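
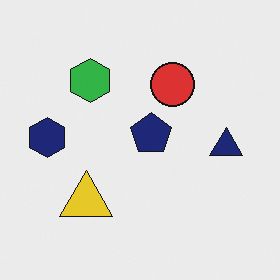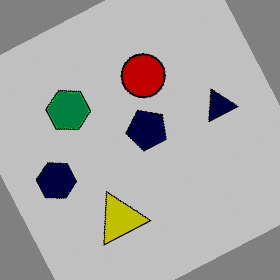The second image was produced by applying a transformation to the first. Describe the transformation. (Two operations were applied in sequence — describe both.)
The transformation is: rotated counter-clockwise by a moderate amount, then heavily posterized to just a handful of flat colors.

Every shape is tilted by the same angle and the image corners show triangular fill wedges — a whole-image rotation by a non-right angle. Each flat color has snapped to a coarser quantized level — most visibly, the near-white background has dropped to a flat grey.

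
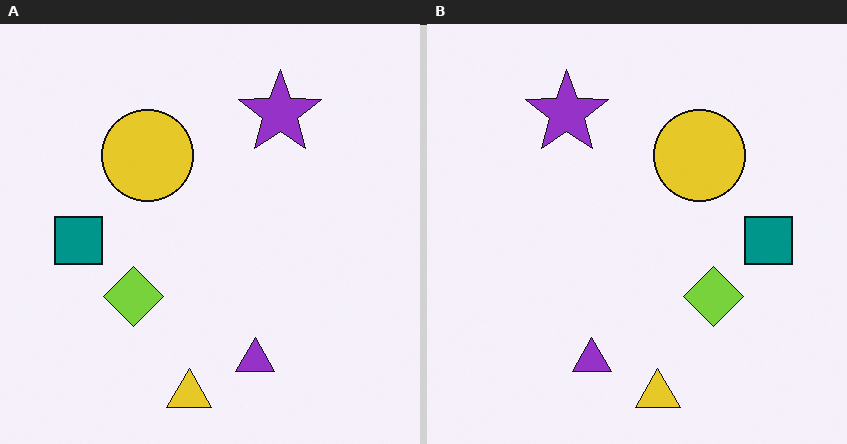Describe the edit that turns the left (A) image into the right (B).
It was flipped horizontally (left ↔ right).

The teal square is in the left of the left (A) image and the right of the right (B) — shapes on opposite sides of the vertical midline have swapped in a mirror flip.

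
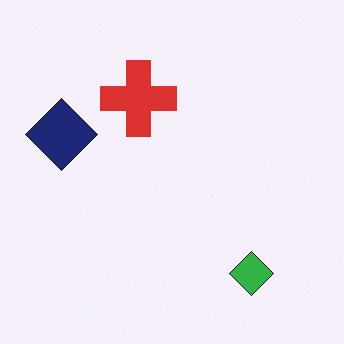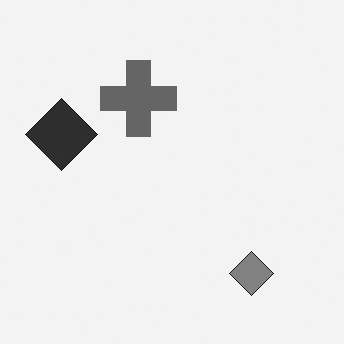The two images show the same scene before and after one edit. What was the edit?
Converted to grayscale.

All color is removed — every shape is now a shade of grey.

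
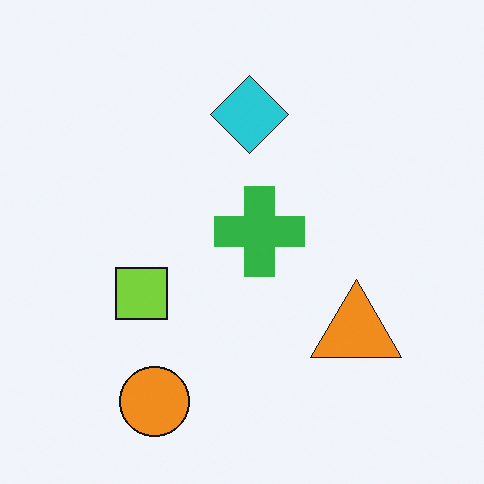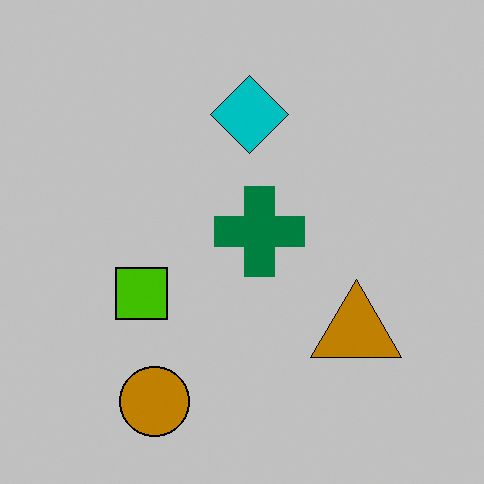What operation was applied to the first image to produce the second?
Heavily posterized to just a handful of flat colors.

Each flat color has snapped to a coarser quantized level — most visibly, the near-white background has dropped to a flat grey.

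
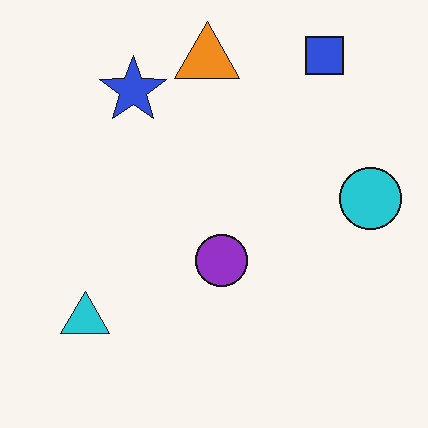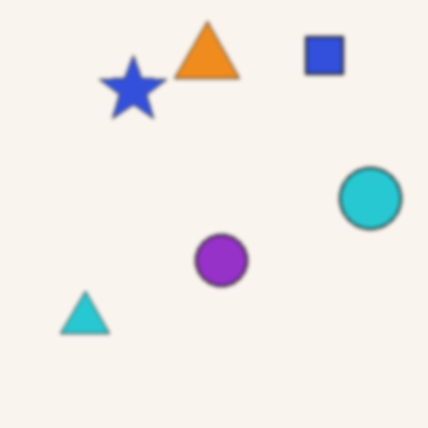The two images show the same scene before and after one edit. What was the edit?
It was lightly blurred.

Shape edges and outlines are uniformly softened across the whole image.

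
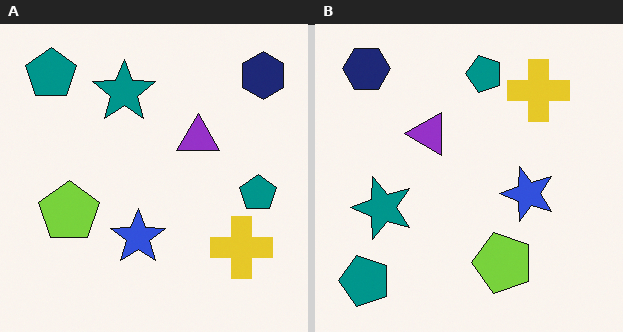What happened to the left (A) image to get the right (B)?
The right (B) image is the left (A) rotated 90° counter-clockwise.

The navy hexagon sits in the top-right of the left (A) image and the top-left of the right (B) — consistent with a whole-image 90° counter-clockwise rotation.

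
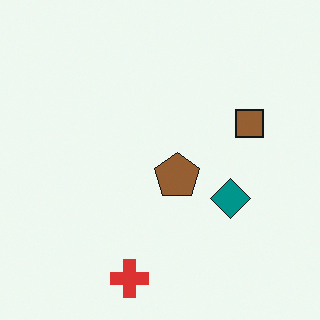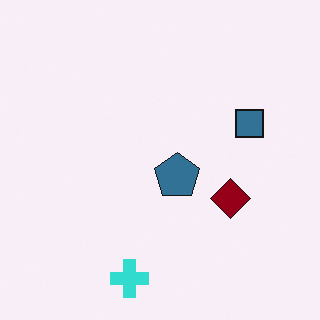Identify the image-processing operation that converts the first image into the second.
This is the original image hue-shifted through roughly half the color wheel.

Every shape's color has rotated by the same amount around the hue wheel — a uniform hue shift.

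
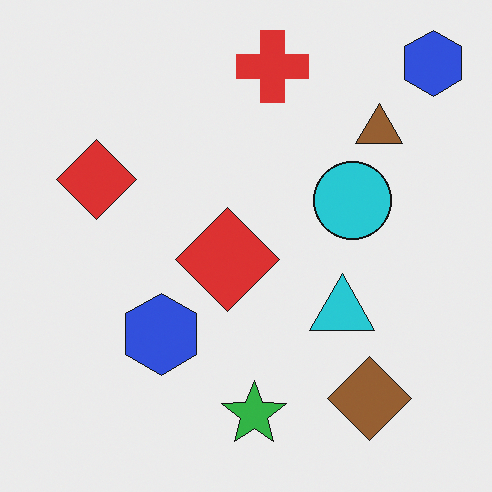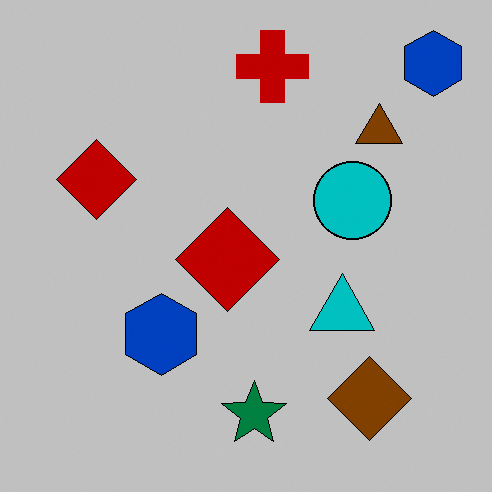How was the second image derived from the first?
It was heavily posterized to just a handful of flat colors.

Each flat color has snapped to a coarser quantized level — most visibly, the near-white background has dropped to a flat grey.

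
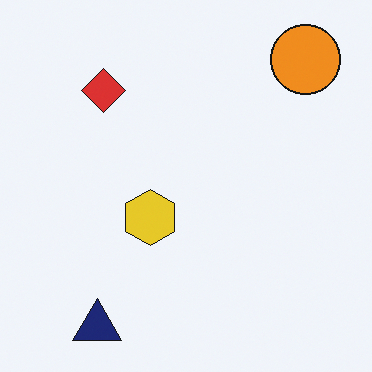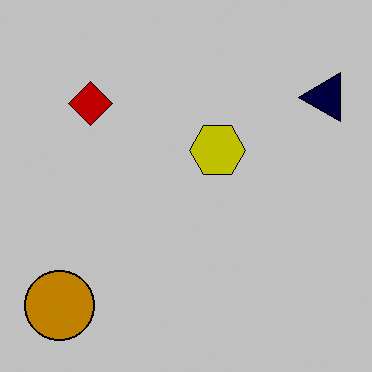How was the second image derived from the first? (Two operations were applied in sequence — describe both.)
This is the original image aggressively posterized, then transposed (reflected across the top-left ↔ bottom-right diagonal).

Each flat color has snapped to a coarser quantized level — most visibly, the near-white background has dropped to a flat grey. Shapes have swapped their row and column positions — what was in the top-right is now in the bottom-left — a diagonal reflection.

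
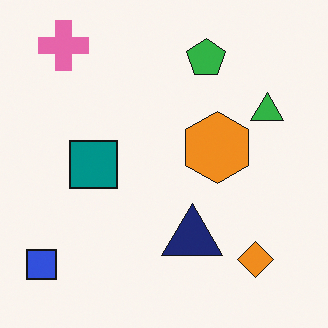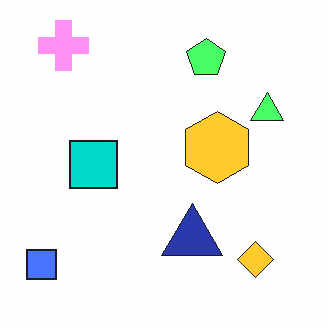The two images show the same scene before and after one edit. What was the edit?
Substantially brightened.

Every pixel — background and shapes alike — is uniformly brightened.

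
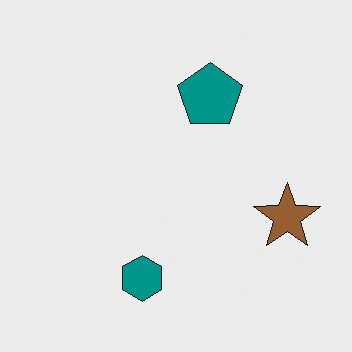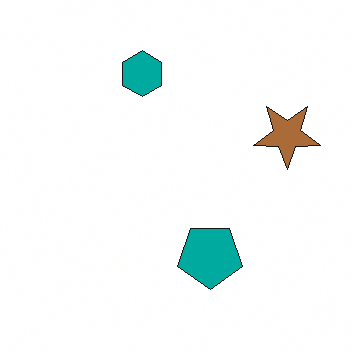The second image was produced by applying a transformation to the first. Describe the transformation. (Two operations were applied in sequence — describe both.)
Flipped vertically (top ↔ bottom), then brightened a little.

The teal hexagon is in the bottom of the first image and the top of the second — shapes on opposite sides of the horizontal midline have swapped in a mirror flip. Every pixel — background and shapes alike — is uniformly brightened.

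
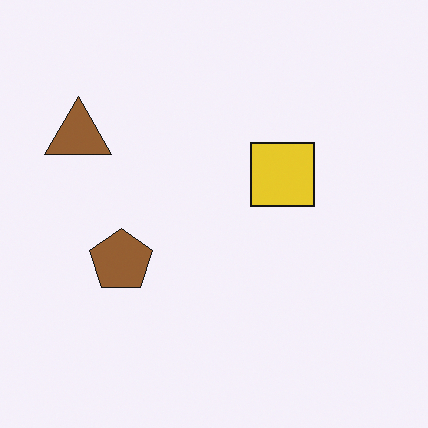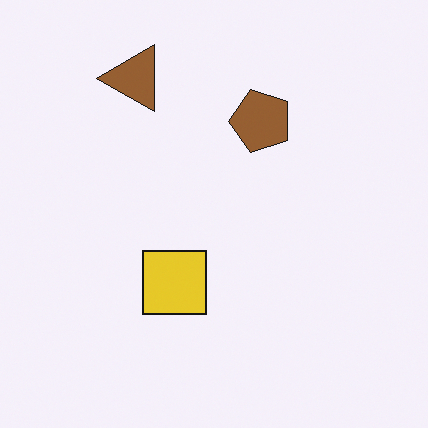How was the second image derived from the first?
The transformation is: transposed (reflected across the top-left ↔ bottom-right diagonal).

Shapes have swapped their row and column positions — what was in the top-right is now in the bottom-left — a diagonal reflection.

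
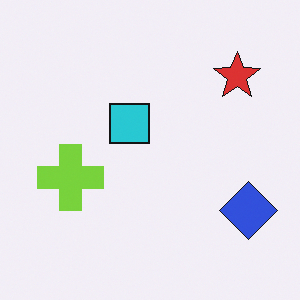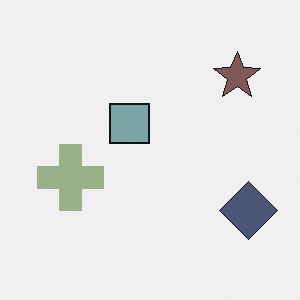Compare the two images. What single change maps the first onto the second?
The second image is the first heavily desaturated.

All colors are more muted and greyish — a global saturation change.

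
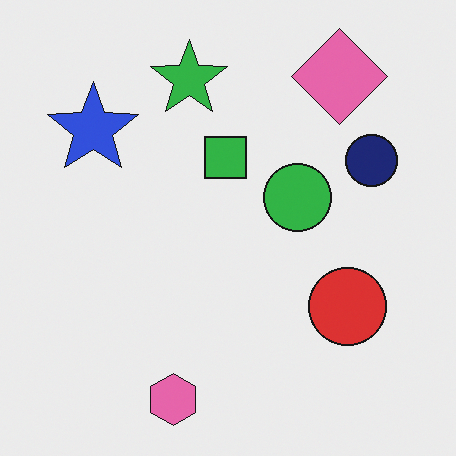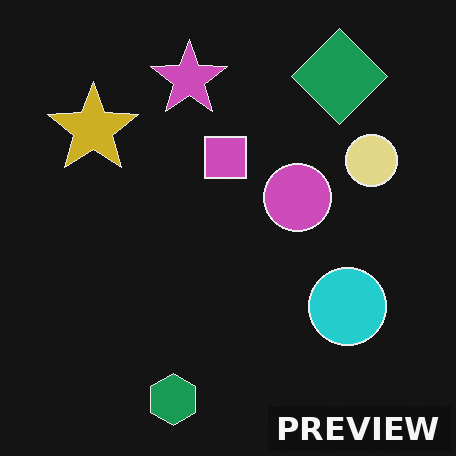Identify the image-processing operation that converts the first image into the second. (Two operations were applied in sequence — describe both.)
Color-inverted (negative), then watermarked with the text "PREVIEW" in the lower-right corner.

The light background has become dark and every shape's color is its complement — a photographic negative. A dark label reading "PREVIEW" appears in the lower-right corner.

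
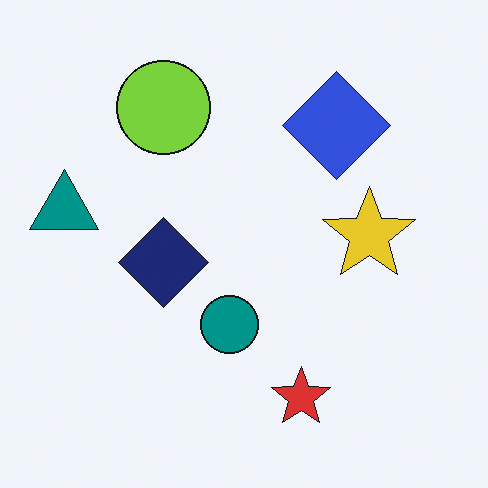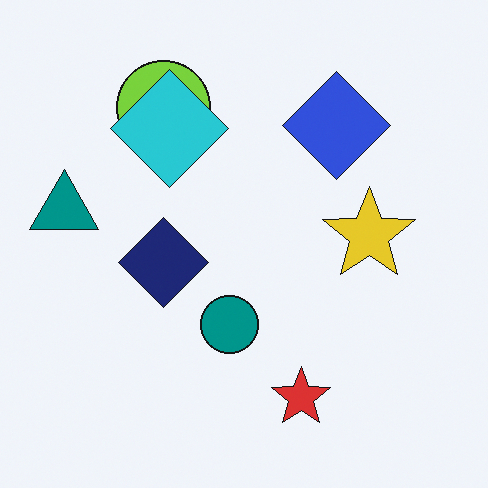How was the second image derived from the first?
The image was overlaid with an additional cyan diamond.

A cyan diamond appears in the second image that is absent from the first.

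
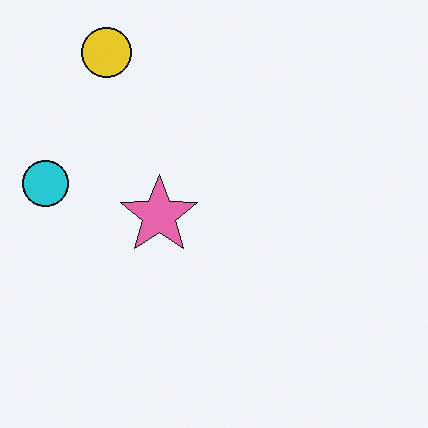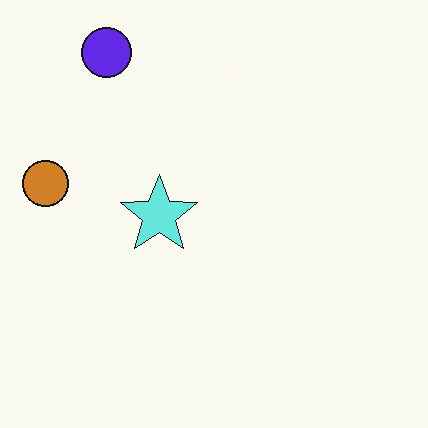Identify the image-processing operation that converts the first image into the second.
The image was hue-shifted by a large amount.

Every shape's color has rotated by the same amount around the hue wheel — a uniform hue shift.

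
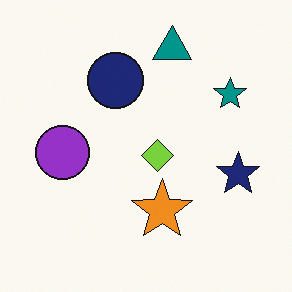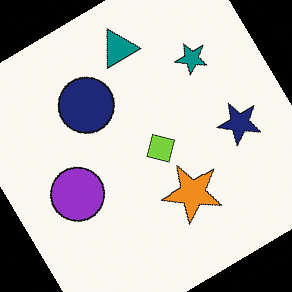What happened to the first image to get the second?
It was rotated counter-clockwise by a large amount — several tens of degrees.

Every shape is tilted by the same angle and the image corners show triangular fill wedges — a whole-image rotation by a non-right angle.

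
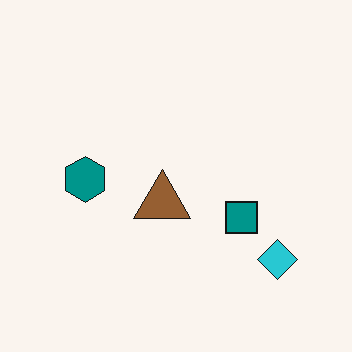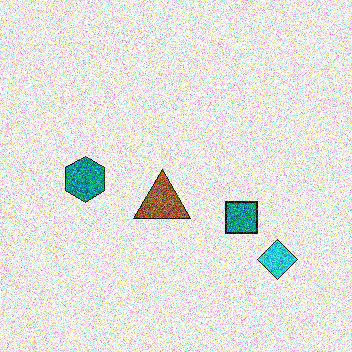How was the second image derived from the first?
It was degraded with heavy additive noise.

Random speckle covers the whole image, including the flat background.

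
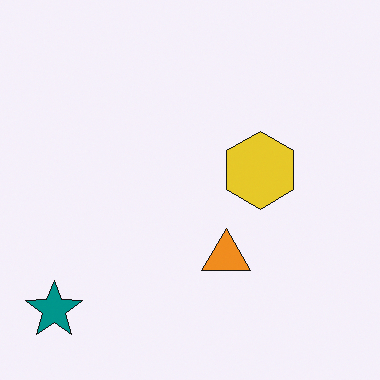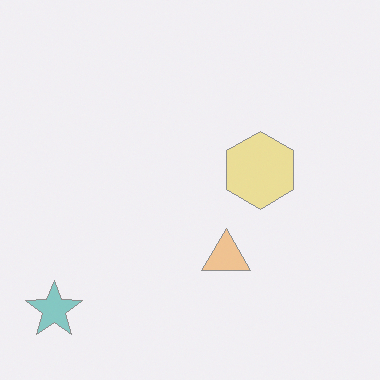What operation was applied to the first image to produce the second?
The transformation is: given much lower contrast.

Tones are pushed toward mid-grey across the whole image — a global contrast change.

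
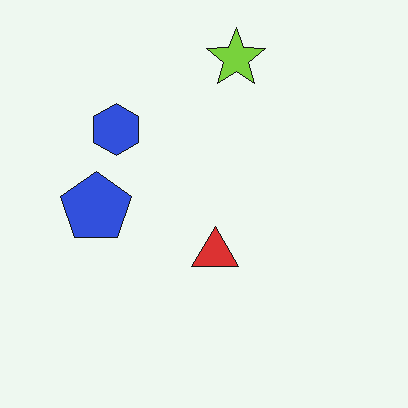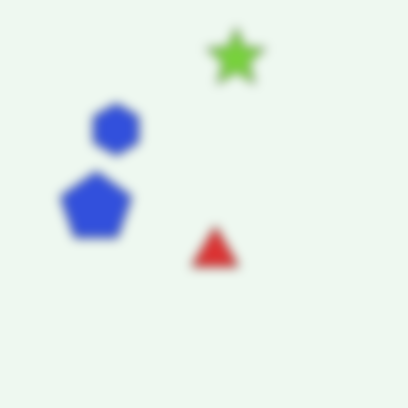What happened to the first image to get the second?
The transformation is: strongly gaussian-blurred.

Shape edges and outlines are uniformly softened across the whole image.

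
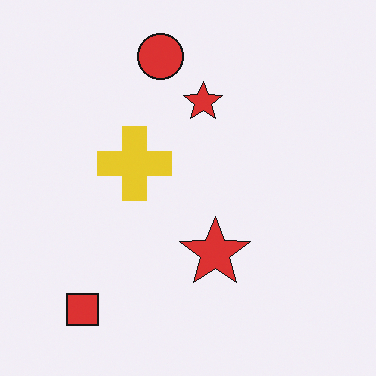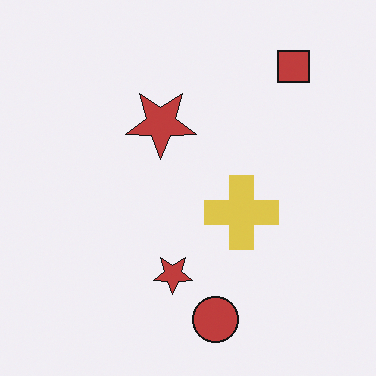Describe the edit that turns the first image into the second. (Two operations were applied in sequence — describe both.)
The image was slightly desaturated, then rotated 180°.

All colors are more muted and greyish — a global saturation change. The red square sits in the bottom-left of the first image and the top-right of the second — consistent with a whole-image 180° rotation.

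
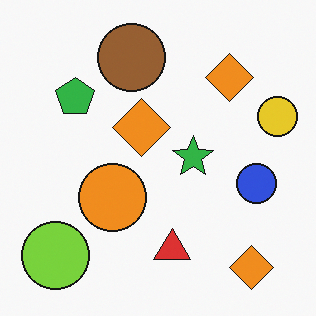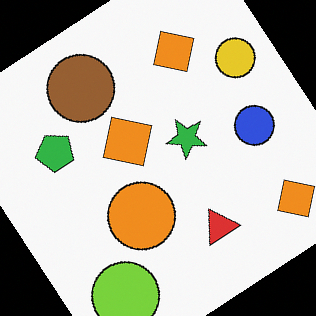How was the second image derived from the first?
Rotated counter-clockwise by a large amount — several tens of degrees.

Every shape is tilted by the same angle and the image corners show triangular fill wedges — a whole-image rotation by a non-right angle.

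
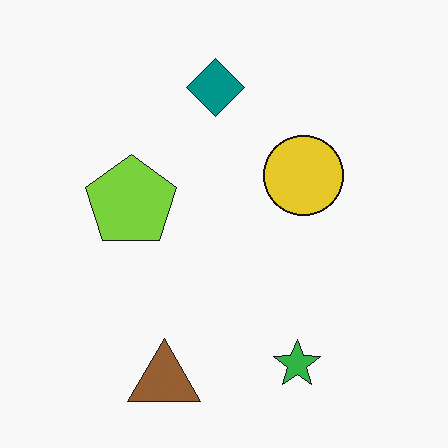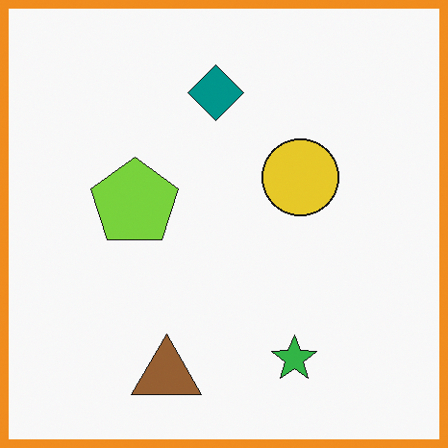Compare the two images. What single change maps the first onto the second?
The image was framed with a orange border.

A solid orange frame runs around the edge of the second image, with the content slightly shrunk inside it.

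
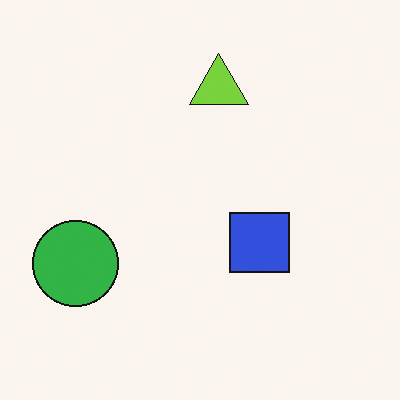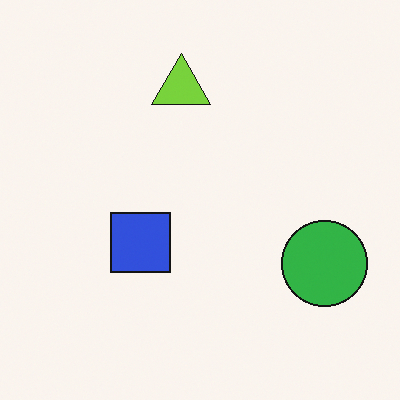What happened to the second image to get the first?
The first image is the second flipped horizontally (left ↔ right).

The green circle is in the right of the second image and the left of the first — shapes on opposite sides of the vertical midline have swapped in a mirror flip.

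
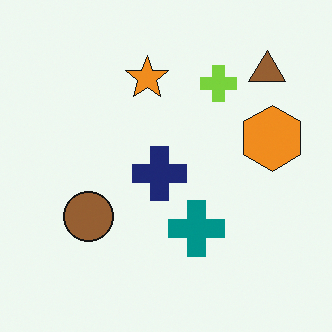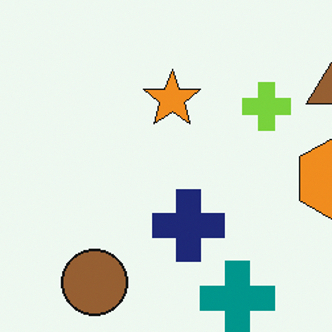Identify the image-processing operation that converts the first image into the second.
The image was cropped to a modestly smaller region and rescaled.

The visible shapes are larger and the field of view is narrower; shapes near the original edges may be partly or wholly outside the frame — a crop-and-rescale.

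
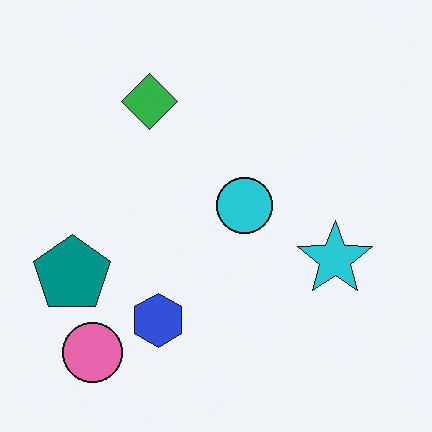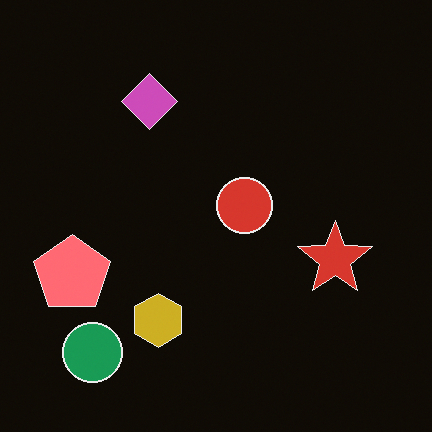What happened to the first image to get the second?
Color-inverted (negative).

The light background has become dark and every shape's color is its complement — a photographic negative.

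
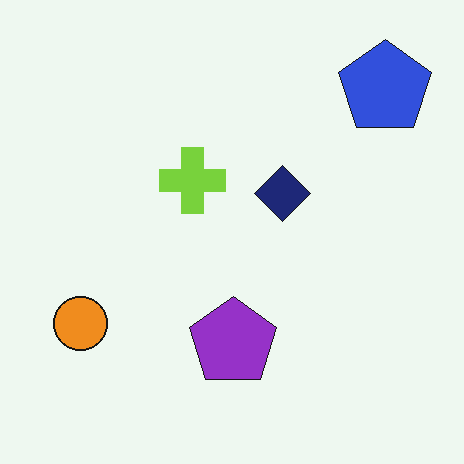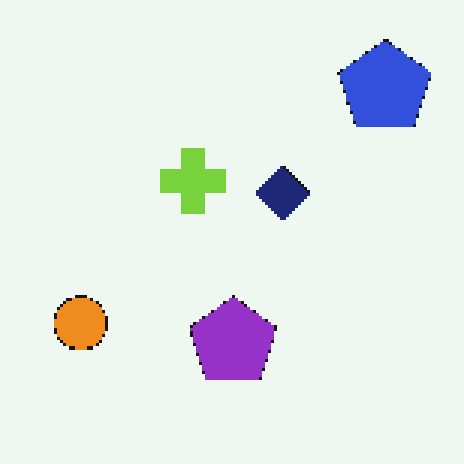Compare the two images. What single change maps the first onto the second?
This is the original image lightly pixelated (a mild mosaic effect).

Shapes are reduced to large square blocks; fine edges and outlines are lost — a downscale-then-upscale (mosaic) effect.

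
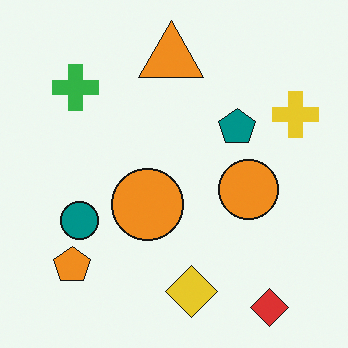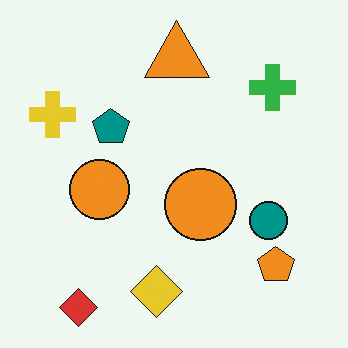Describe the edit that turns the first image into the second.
This is the original image flipped horizontally (left ↔ right).

The yellow cross is in the top-right of the first image and the top-left of the second — shapes on opposite sides of the vertical midline have swapped in a mirror flip.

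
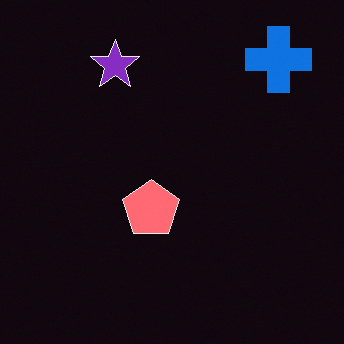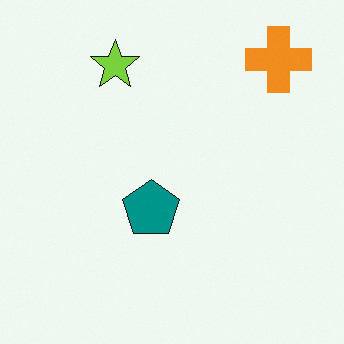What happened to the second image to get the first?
The first image is the second color-inverted (negative).

The light background has become dark and every shape's color is its complement — a photographic negative.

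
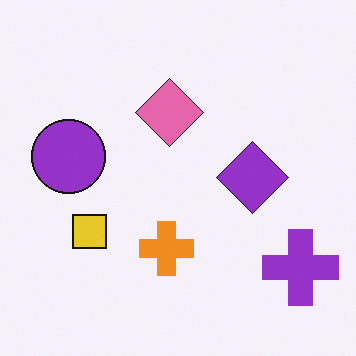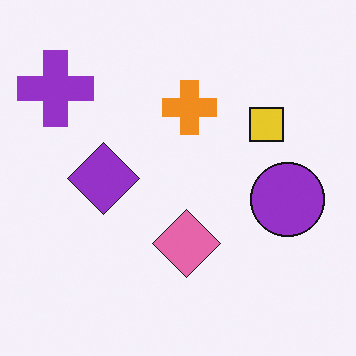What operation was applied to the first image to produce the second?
Rotated 180°.

The purple cross sits in the bottom-right of the first image and the top-left of the second — consistent with a whole-image 180° rotation.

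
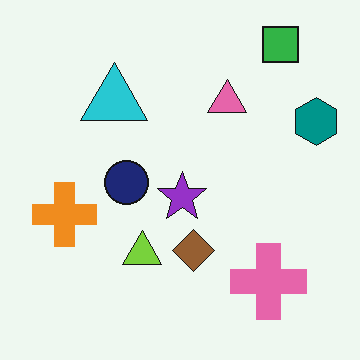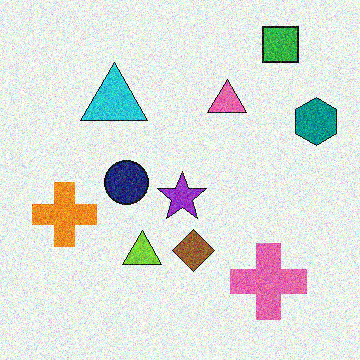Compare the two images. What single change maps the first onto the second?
The transformation is: degraded with moderate additive noise.

Random speckle covers the whole image, including the flat background.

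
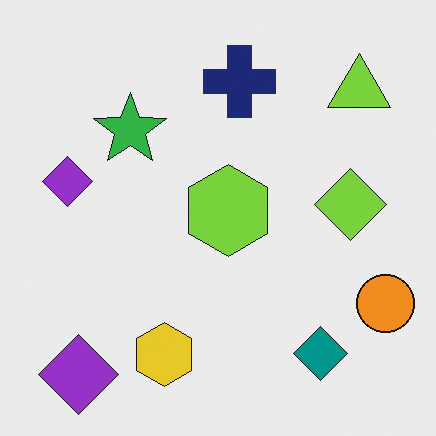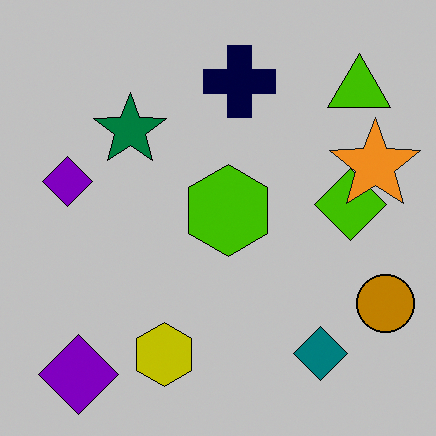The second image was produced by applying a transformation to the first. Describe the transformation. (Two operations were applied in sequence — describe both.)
The second image is the first aggressively posterized, then overlaid with an additional orange star.

Each flat color has snapped to a coarser quantized level — most visibly, the near-white background has dropped to a flat grey. An orange star appears in the second image that is absent from the first.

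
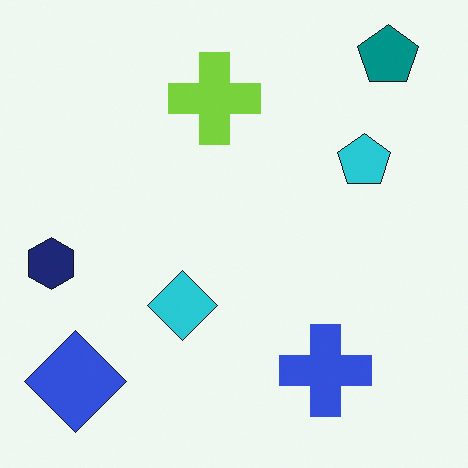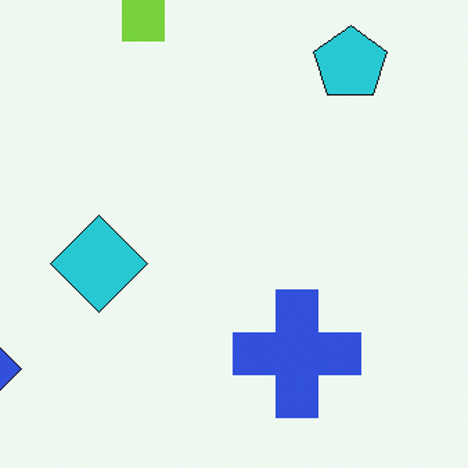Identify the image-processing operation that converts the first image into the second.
This is the original image cropped slightly and scaled back up.

The visible shapes are larger and the field of view is narrower; shapes near the original edges may be partly or wholly outside the frame — a crop-and-rescale.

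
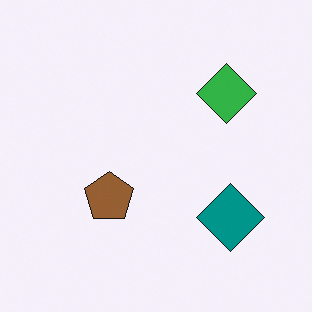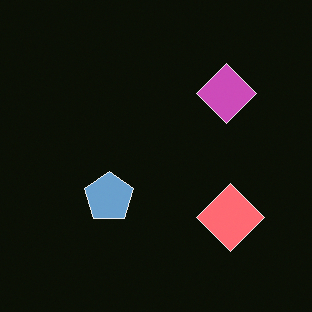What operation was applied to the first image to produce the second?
The image was color-inverted (negative).

The light background has become dark and every shape's color is its complement — a photographic negative.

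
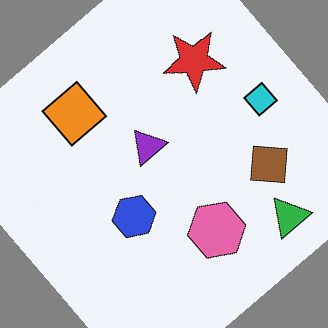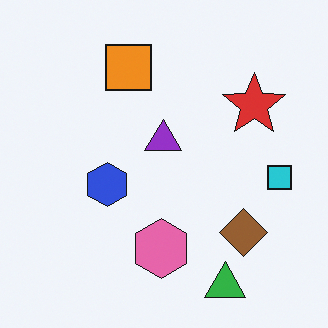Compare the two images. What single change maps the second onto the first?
It was rotated counter-clockwise by a large amount — several tens of degrees.

Every shape is tilted by the same angle and the image corners show triangular fill wedges — a whole-image rotation by a non-right angle.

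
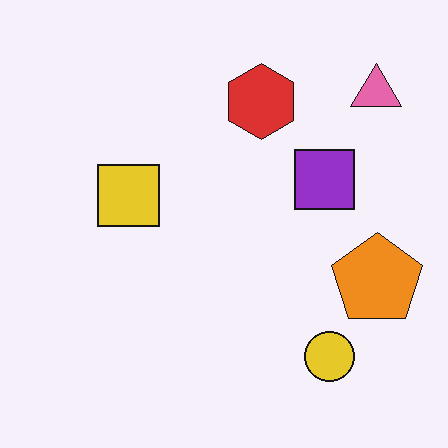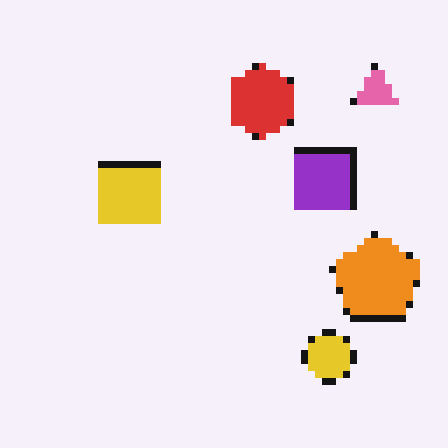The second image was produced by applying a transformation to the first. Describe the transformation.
The second image is the first pixelated into visible square blocks.

Shapes are reduced to large square blocks; fine edges and outlines are lost — a downscale-then-upscale (mosaic) effect.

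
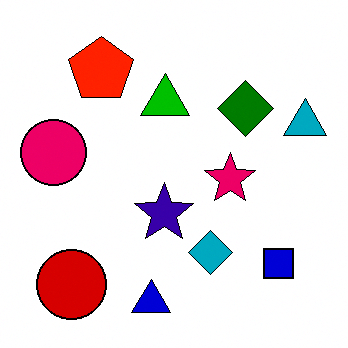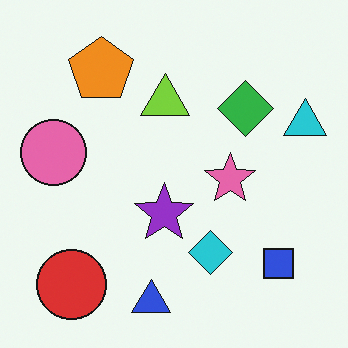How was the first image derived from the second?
The transformation is: boosted in contrast.

Tones are pushed away from mid-grey across the whole image — a global contrast change.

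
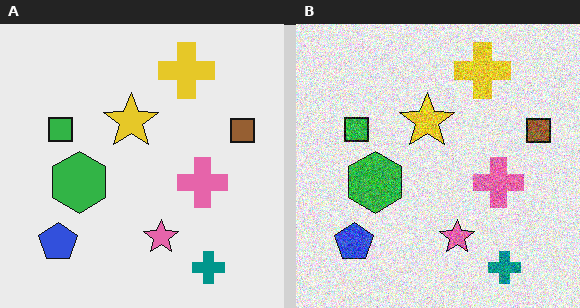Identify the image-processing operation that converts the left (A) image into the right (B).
The image was degraded with heavy additive noise.

Random speckle covers the whole image, including the flat background.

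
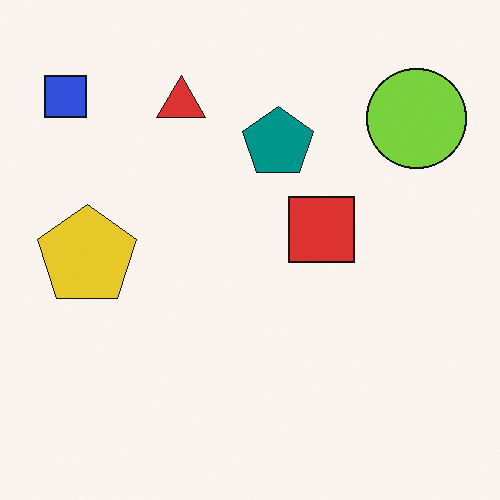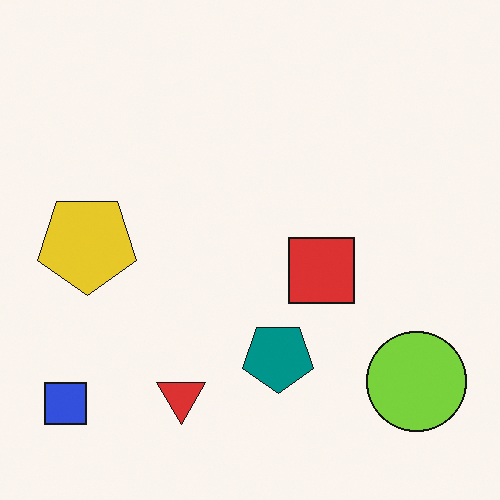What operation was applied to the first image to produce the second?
This is the original image flipped vertically (top ↔ bottom).

The blue square is in the top-left of the first image and the bottom-left of the second — shapes on opposite sides of the horizontal midline have swapped in a mirror flip.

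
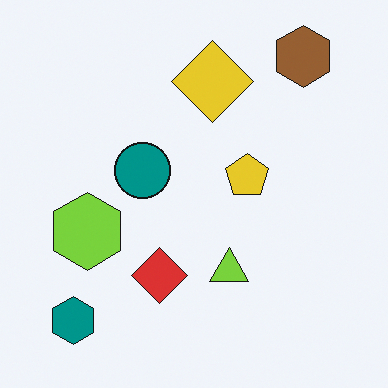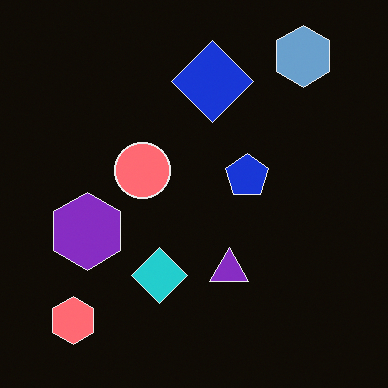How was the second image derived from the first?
The second image is the first color-inverted (negative).

The light background has become dark and every shape's color is its complement — a photographic negative.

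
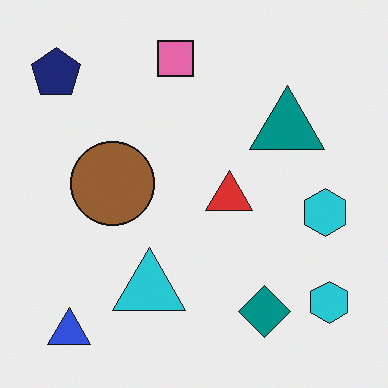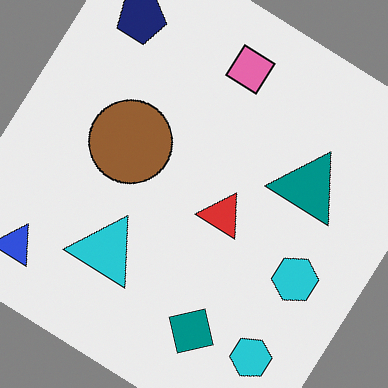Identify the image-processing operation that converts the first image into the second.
The image was rotated clockwise by a large amount — several tens of degrees.

Every shape is tilted by the same angle and the image corners show triangular fill wedges — a whole-image rotation by a non-right angle.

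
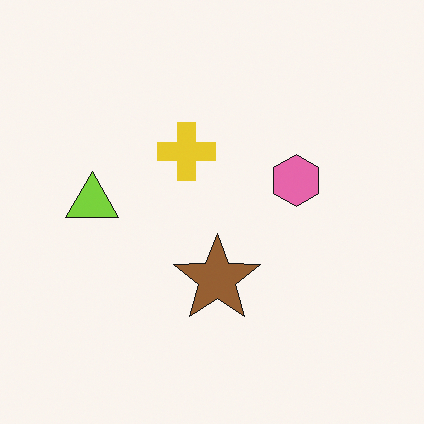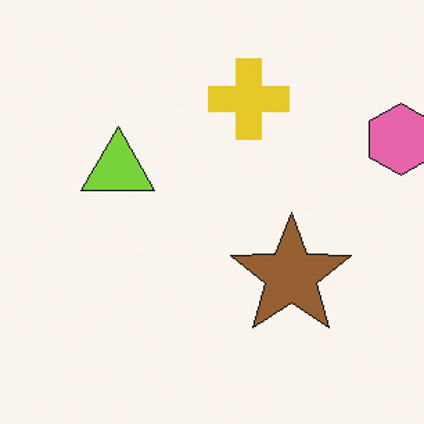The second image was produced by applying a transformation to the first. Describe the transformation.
The transformation is: cropped slightly and scaled back up.

The visible shapes are larger and the field of view is narrower; shapes near the original edges may be partly or wholly outside the frame — a crop-and-rescale.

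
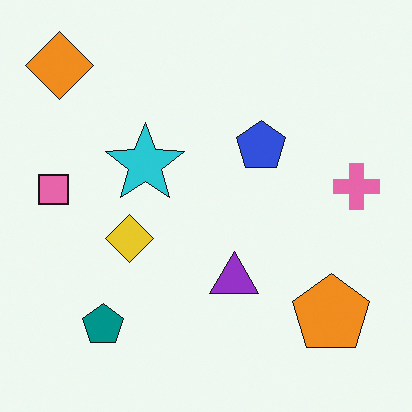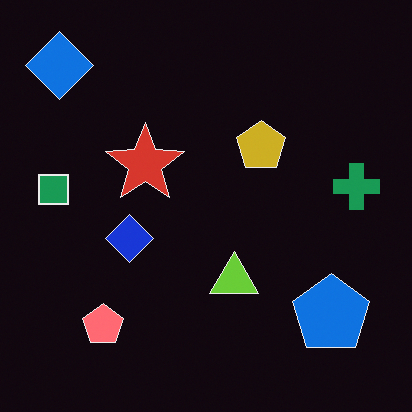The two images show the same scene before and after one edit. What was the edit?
It was color-inverted (negative).

The light background has become dark and every shape's color is its complement — a photographic negative.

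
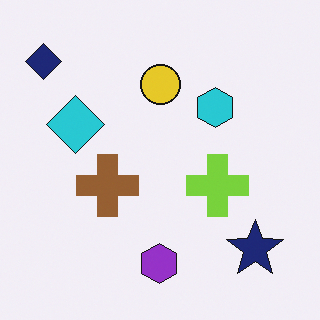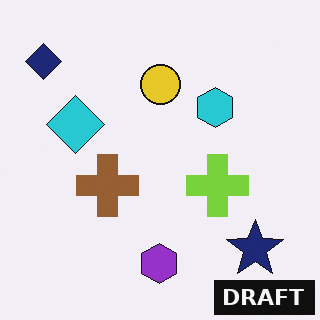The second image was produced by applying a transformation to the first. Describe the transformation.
The image was watermarked with the text "DRAFT" in the lower-right corner.

A dark label reading "DRAFT" appears in the lower-right corner.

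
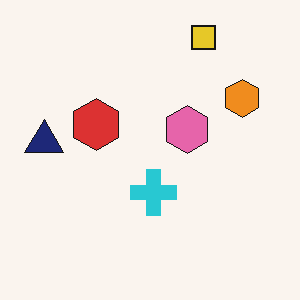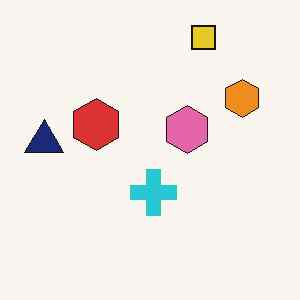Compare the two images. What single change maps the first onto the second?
The second image is the first JPEG-compressed with visible artifacts.

Blocky 8×8 compression artifacts appear around shape edges and the flat background shows ringing — characteristic JPEG degradation.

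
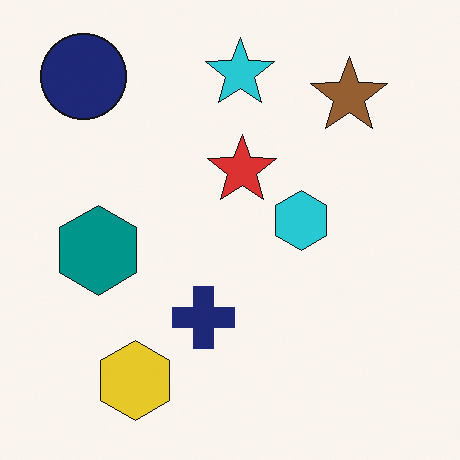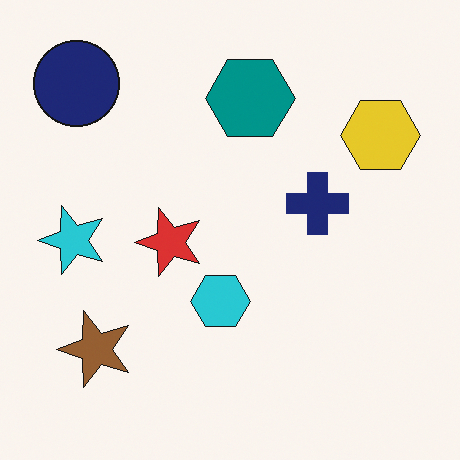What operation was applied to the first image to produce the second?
Transposed (reflected across the top-left ↔ bottom-right diagonal).

Shapes have swapped their row and column positions — what was in the top-right is now in the bottom-left — a diagonal reflection.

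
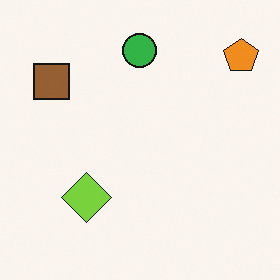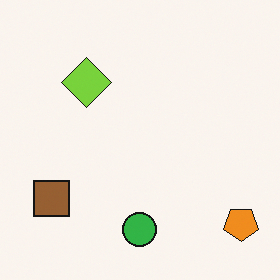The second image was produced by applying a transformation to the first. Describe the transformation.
The second image is the first flipped vertically (top ↔ bottom).

The green circle is in the top of the first image and the bottom of the second — shapes on opposite sides of the horizontal midline have swapped in a mirror flip.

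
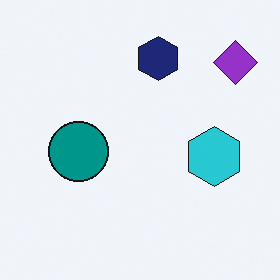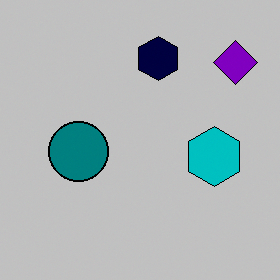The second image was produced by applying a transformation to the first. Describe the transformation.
The image was aggressively posterized.

Each flat color has snapped to a coarser quantized level — most visibly, the near-white background has dropped to a flat grey.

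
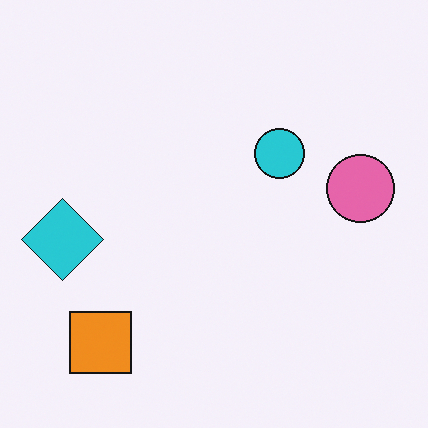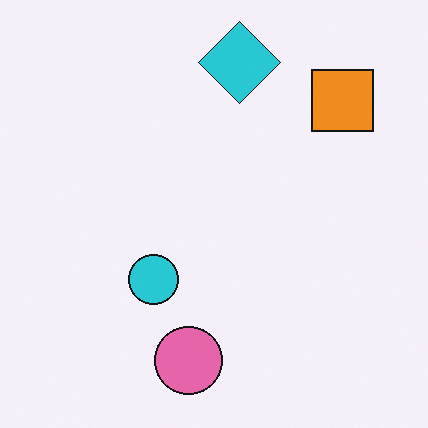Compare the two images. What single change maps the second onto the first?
This is the original image transposed (reflected across the top-left ↔ bottom-right diagonal).

Shapes have swapped their row and column positions — what was in the top-right is now in the bottom-left — a diagonal reflection.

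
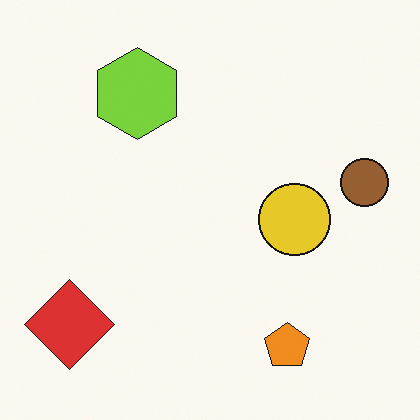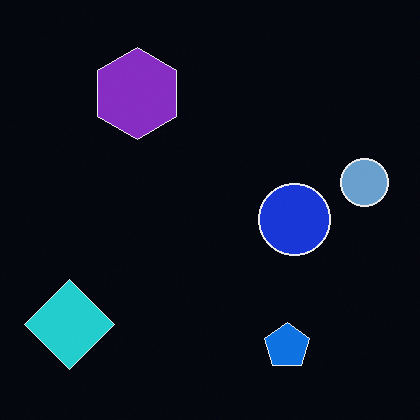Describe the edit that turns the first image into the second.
This is the original image color-inverted (negative).

The light background has become dark and every shape's color is its complement — a photographic negative.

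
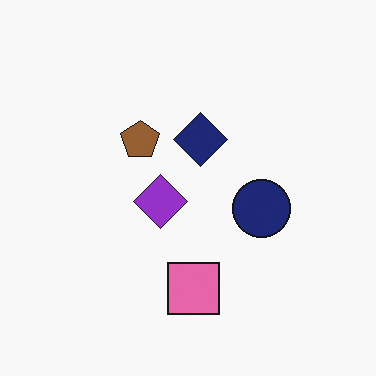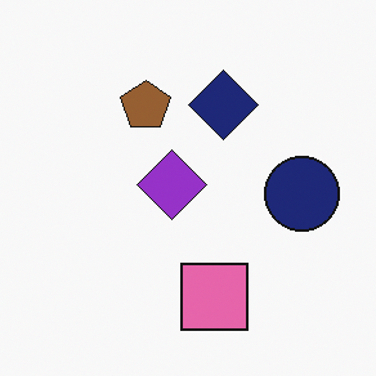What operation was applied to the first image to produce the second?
The image was cropped slightly and scaled back up.

The visible shapes are larger and the field of view is narrower; shapes near the original edges may be partly or wholly outside the frame — a crop-and-rescale.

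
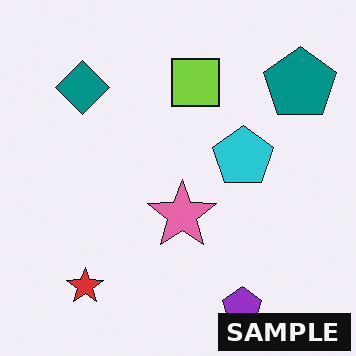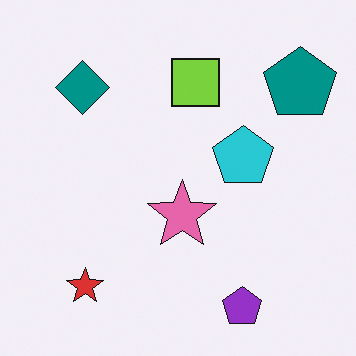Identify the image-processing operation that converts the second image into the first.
It was watermarked with the text "SAMPLE" in the lower-right corner.

A dark label reading "SAMPLE" appears in the lower-right corner.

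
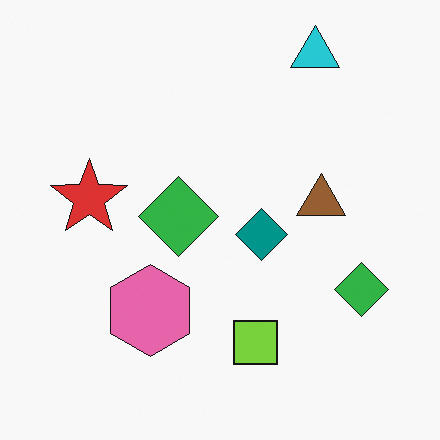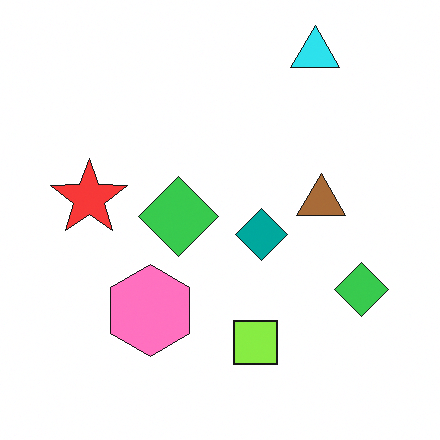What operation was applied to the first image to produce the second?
The second image is the first brightened a little.

Every pixel — background and shapes alike — is uniformly brightened.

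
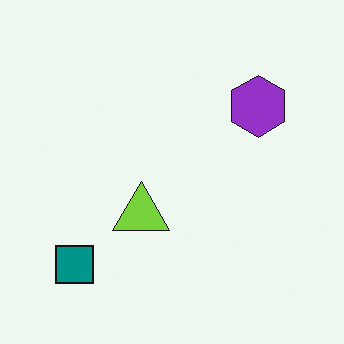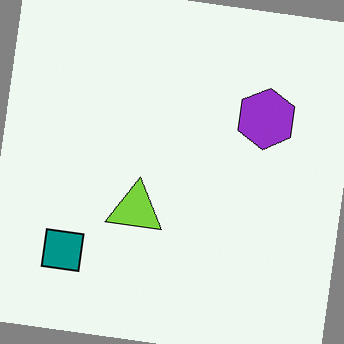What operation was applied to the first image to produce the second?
The second image is the first rotated clockwise by a slight angle.

Every shape is tilted by the same angle and the image corners show triangular fill wedges — a whole-image rotation by a non-right angle.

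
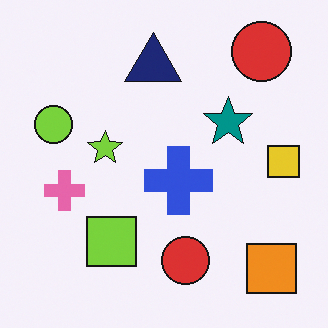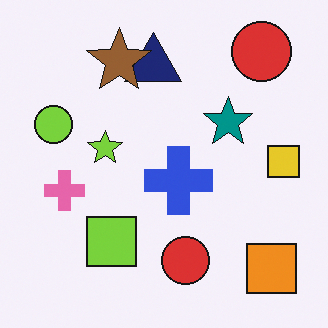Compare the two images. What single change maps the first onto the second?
Overlaid with an additional brown star.

A brown star appears in the second image that is absent from the first.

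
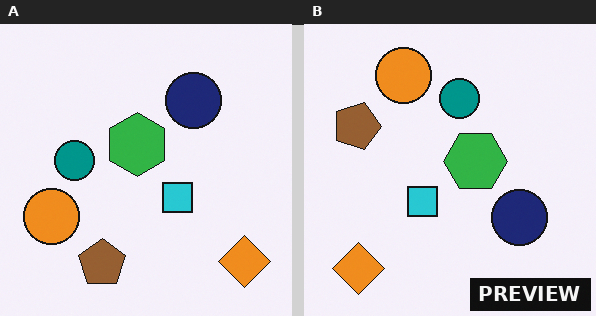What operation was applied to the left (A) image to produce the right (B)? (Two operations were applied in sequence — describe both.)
The image was rotated 90° clockwise, then watermarked with the text "PREVIEW" in the lower-right corner.

The orange diamond sits in the bottom-right of the left (A) image and the bottom-left of the right (B) — consistent with a whole-image 90° clockwise rotation. A dark label reading "PREVIEW" appears in the lower-right corner.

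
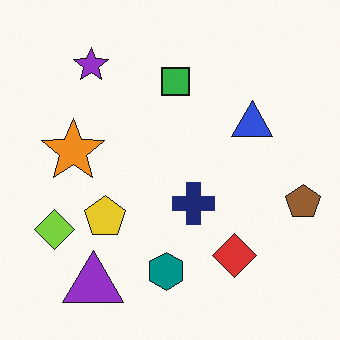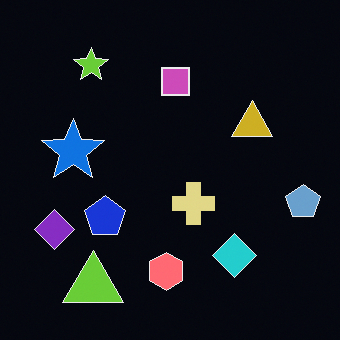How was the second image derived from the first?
Color-inverted (negative).

The light background has become dark and every shape's color is its complement — a photographic negative.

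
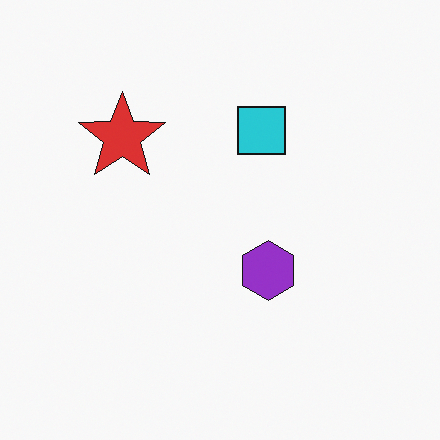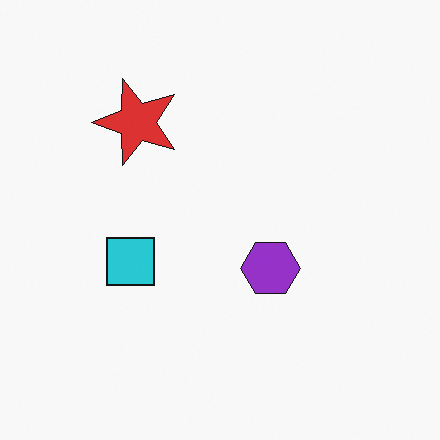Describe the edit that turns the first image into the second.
The second image is the first transposed (reflected across the top-left ↔ bottom-right diagonal).

Shapes have swapped their row and column positions — what was in the top-right is now in the bottom-left — a diagonal reflection.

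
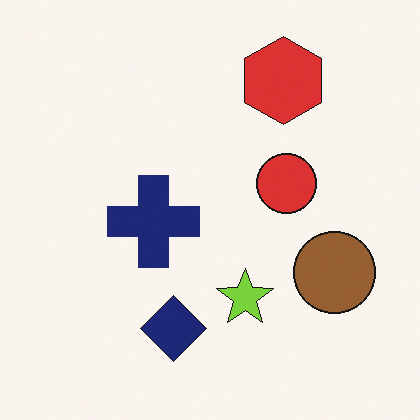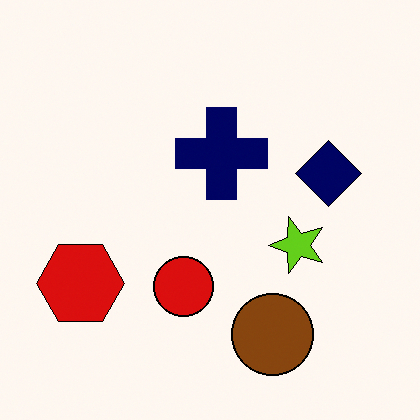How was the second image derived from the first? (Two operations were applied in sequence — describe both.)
The transformation is: transposed (reflected across the top-left ↔ bottom-right diagonal), then given slightly increased contrast.

Shapes have swapped their row and column positions — what was in the top-right is now in the bottom-left — a diagonal reflection. Tones are pushed away from mid-grey across the whole image — a global contrast change.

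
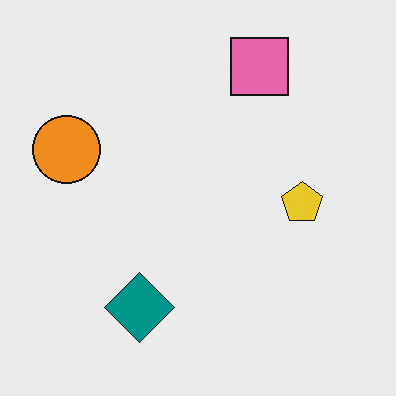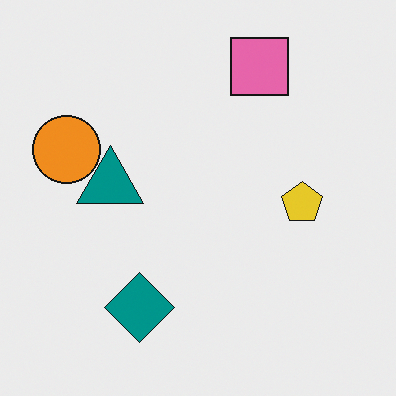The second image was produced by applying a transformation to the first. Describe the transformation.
The image was overlaid with an additional teal triangle.

A teal triangle appears in the second image that is absent from the first.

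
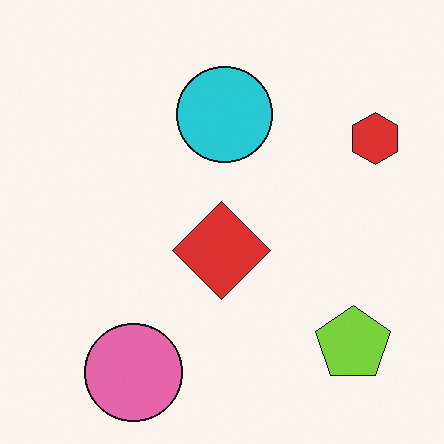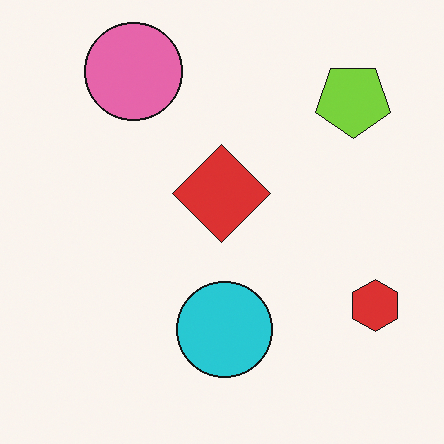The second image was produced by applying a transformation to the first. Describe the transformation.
It was flipped vertically (top ↔ bottom).

The pink circle is in the bottom-left of the first image and the top-left of the second — shapes on opposite sides of the horizontal midline have swapped in a mirror flip.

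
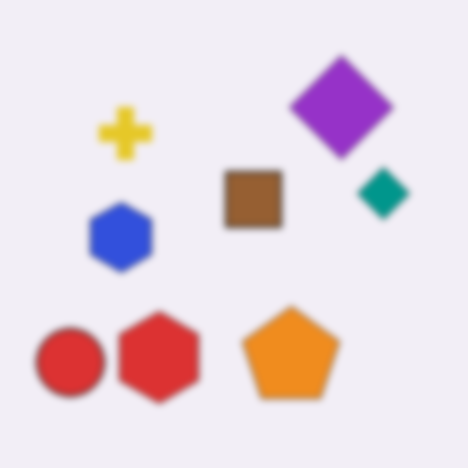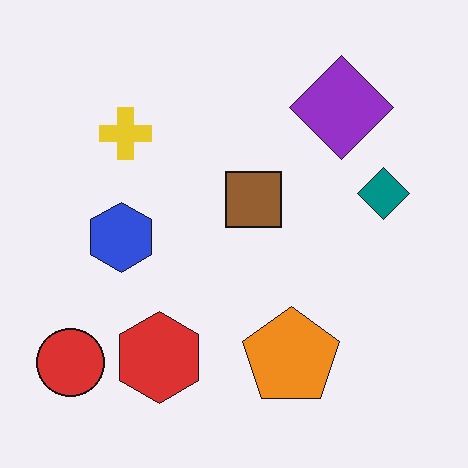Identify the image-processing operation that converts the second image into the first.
The image was moderately blurred.

Shape edges and outlines are uniformly softened across the whole image.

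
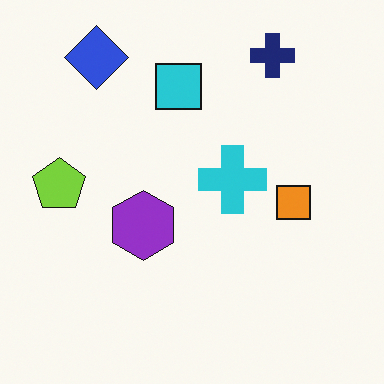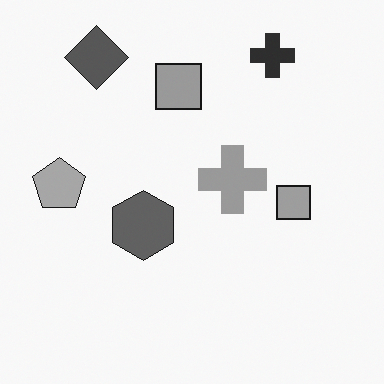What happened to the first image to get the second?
The second image is the first converted to grayscale.

All color is removed — every shape is now a shade of grey.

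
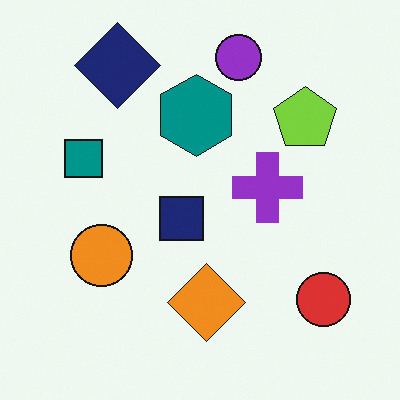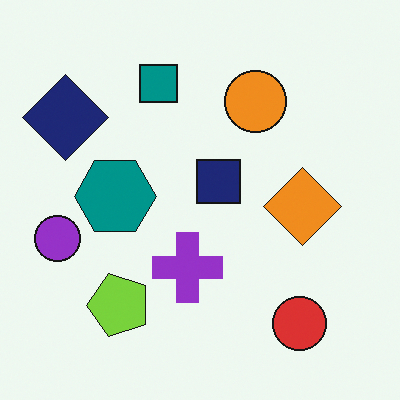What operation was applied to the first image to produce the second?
The image was transposed (reflected across the top-left ↔ bottom-right diagonal).

Shapes have swapped their row and column positions — what was in the top-right is now in the bottom-left — a diagonal reflection.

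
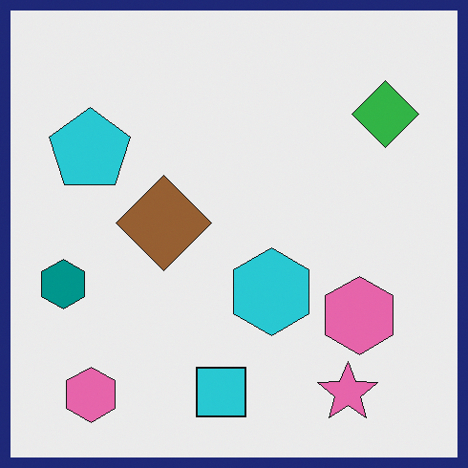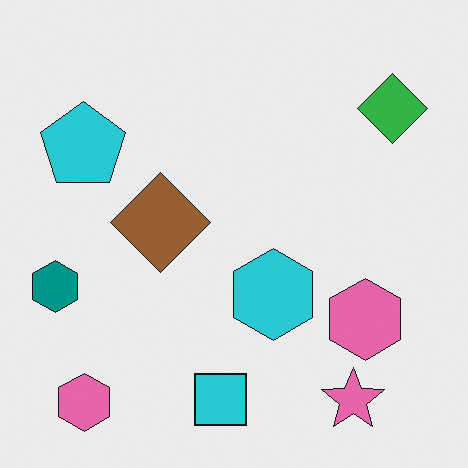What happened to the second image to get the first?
The first image is the second framed with a navy border.

A solid navy frame runs around the edge of the first image, with the content slightly shrunk inside it.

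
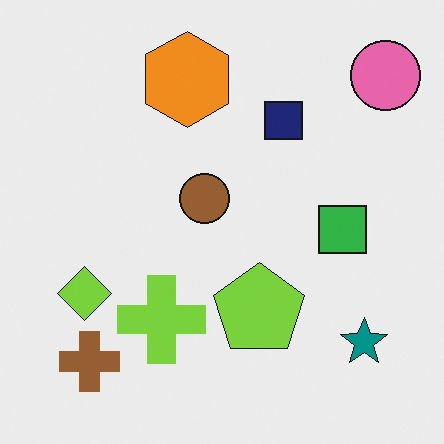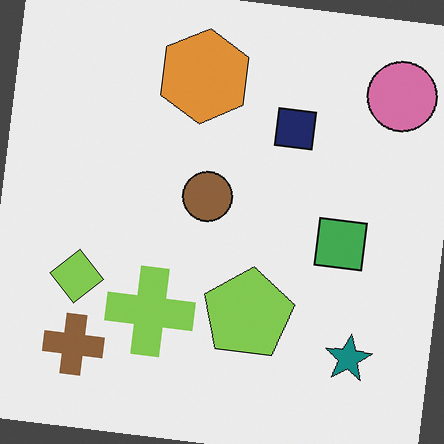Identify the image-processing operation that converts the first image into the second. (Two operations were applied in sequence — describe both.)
The image was rotated clockwise by a slight angle, then slightly desaturated.

Every shape is tilted by the same angle and the image corners show triangular fill wedges — a whole-image rotation by a non-right angle. All colors are more muted and greyish — a global saturation change.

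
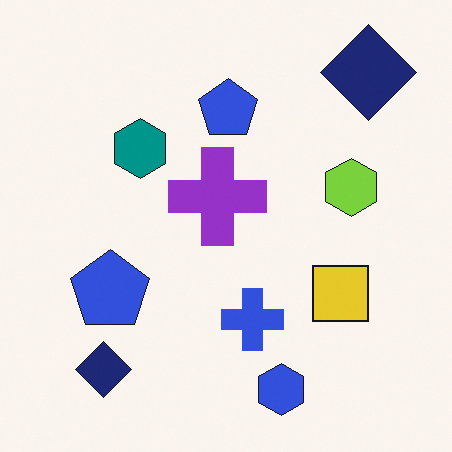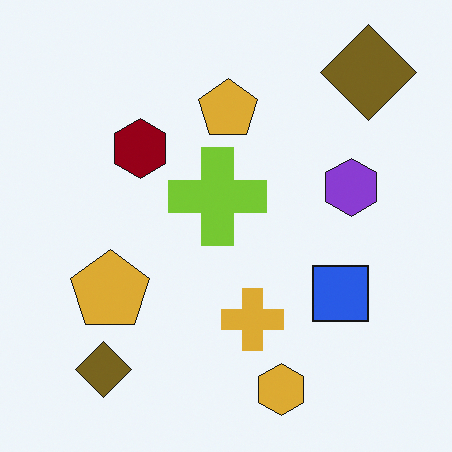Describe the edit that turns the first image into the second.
Hue-shifted through roughly half the color wheel.

Every shape's color has rotated by the same amount around the hue wheel — a uniform hue shift.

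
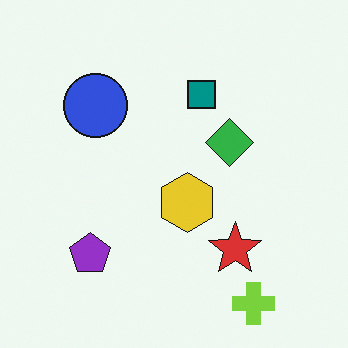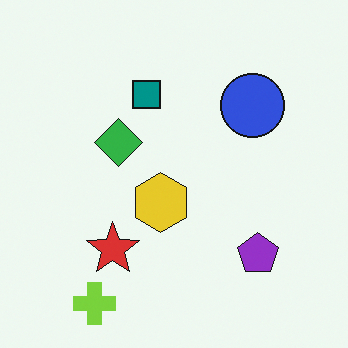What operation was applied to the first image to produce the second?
Flipped horizontally (left ↔ right).

The purple pentagon is in the bottom-left of the first image and the bottom-right of the second — shapes on opposite sides of the vertical midline have swapped in a mirror flip.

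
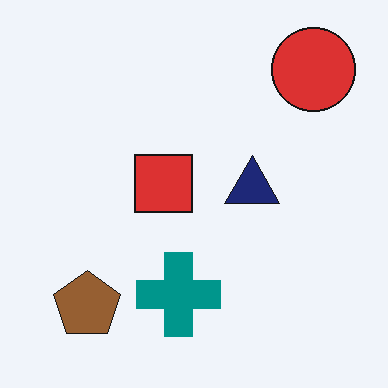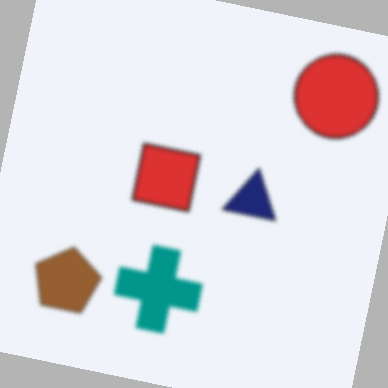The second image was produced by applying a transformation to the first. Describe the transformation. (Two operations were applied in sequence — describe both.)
It was slightly softened, then rotated clockwise by a small amount.

Shape edges and outlines are uniformly softened across the whole image. Every shape is tilted by the same angle and the image corners show triangular fill wedges — a whole-image rotation by a non-right angle.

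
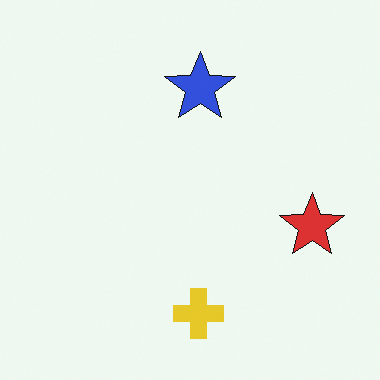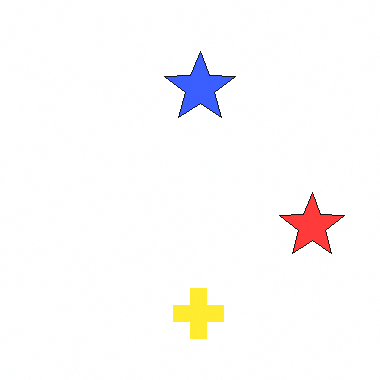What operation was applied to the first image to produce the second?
It was slightly brightened.

Every pixel — background and shapes alike — is uniformly brightened.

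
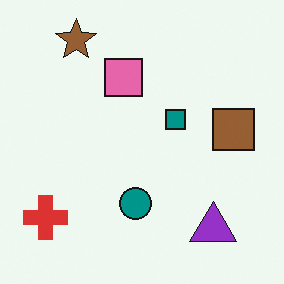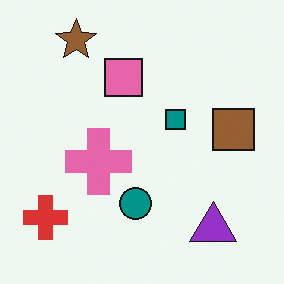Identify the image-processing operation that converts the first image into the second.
It was overlaid with an additional pink cross.

A pink cross appears in the second image that is absent from the first.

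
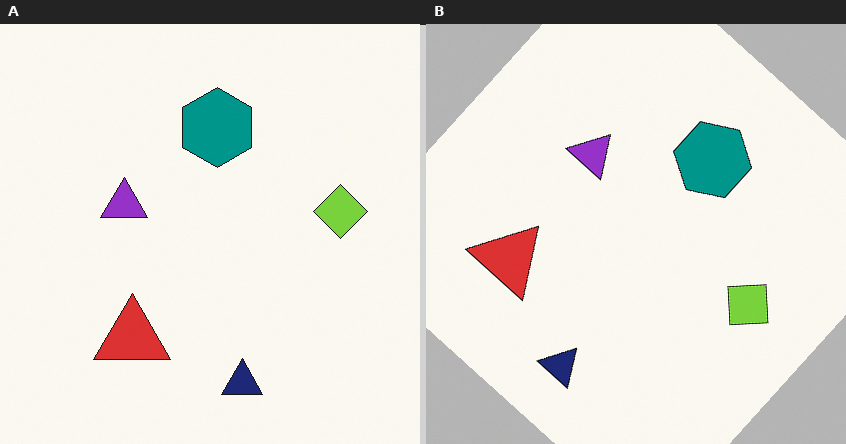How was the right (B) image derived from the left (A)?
This is the original image rotated clockwise by a large amount — several tens of degrees.

Every shape is tilted by the same angle and the image corners show triangular fill wedges — a whole-image rotation by a non-right angle.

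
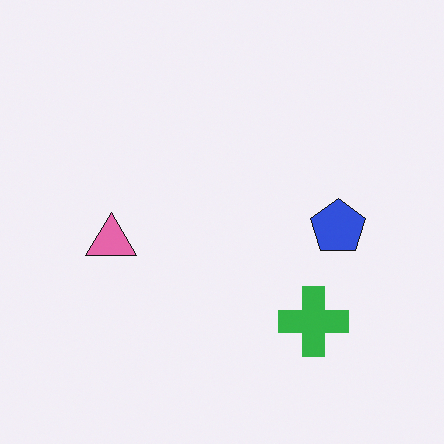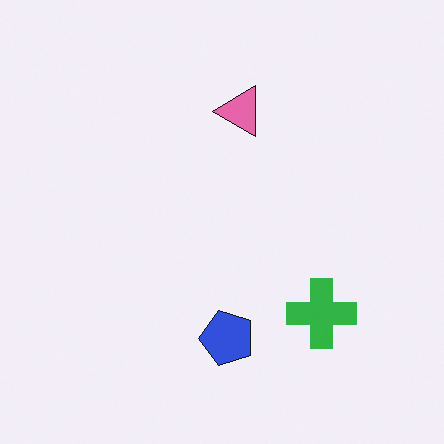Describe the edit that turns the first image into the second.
This is the original image transposed (reflected across the top-left ↔ bottom-right diagonal).

Shapes have swapped their row and column positions — what was in the top-right is now in the bottom-left — a diagonal reflection.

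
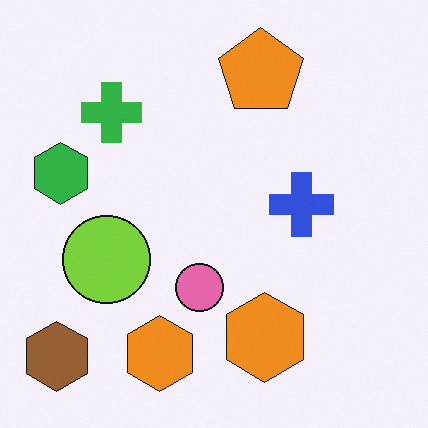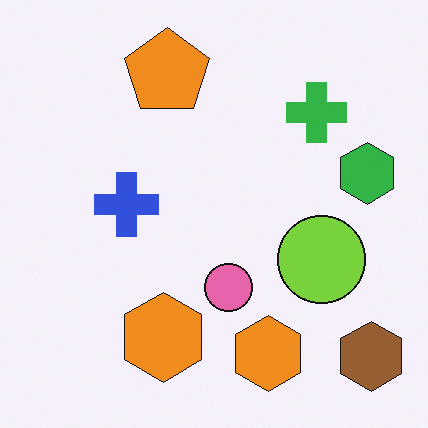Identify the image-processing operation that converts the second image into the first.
Flipped horizontally (left ↔ right).

The brown hexagon is in the bottom-right of the second image and the bottom-left of the first — shapes on opposite sides of the vertical midline have swapped in a mirror flip.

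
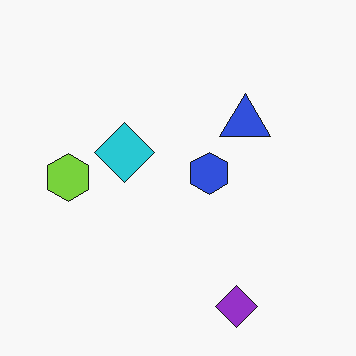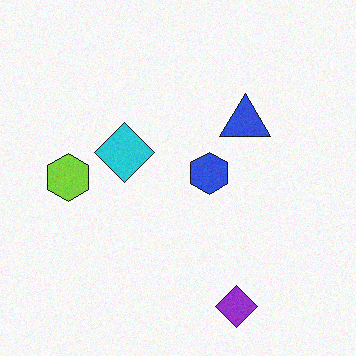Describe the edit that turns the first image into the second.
The image was degraded with a light layer of grain.

Random speckle covers the whole image, including the flat background.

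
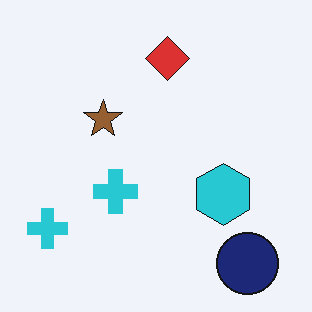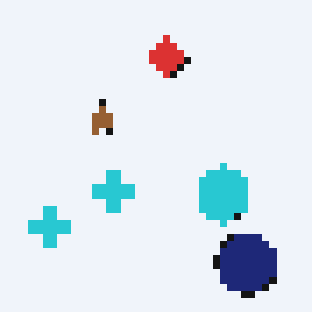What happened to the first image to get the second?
The transformation is: moderately pixelated.

Shapes are reduced to large square blocks; fine edges and outlines are lost — a downscale-then-upscale (mosaic) effect.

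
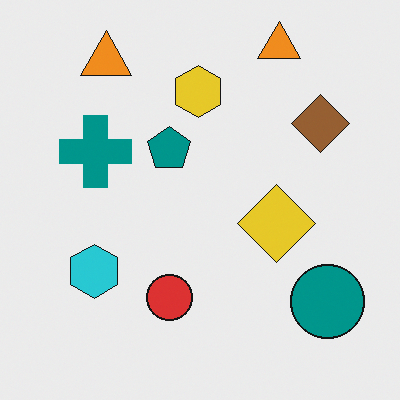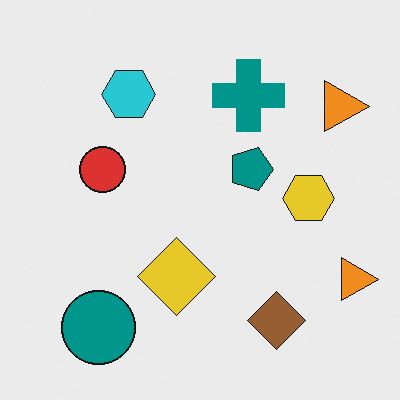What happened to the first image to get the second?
It was rotated 90° clockwise.

The teal circle sits in the bottom-right of the first image and the bottom-left of the second — consistent with a whole-image 90° clockwise rotation.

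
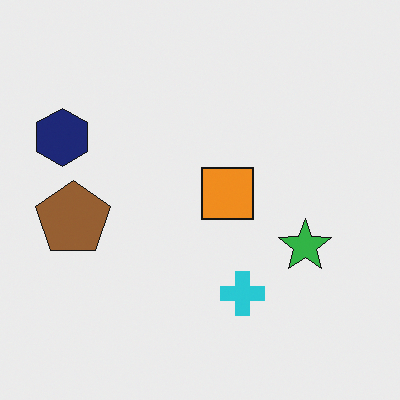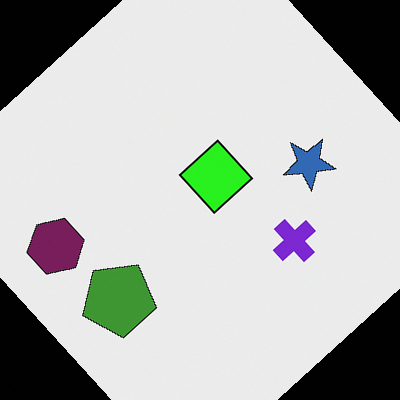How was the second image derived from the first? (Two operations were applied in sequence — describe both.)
The image was hue-shifted noticeably, then rotated counter-clockwise by a large amount — several tens of degrees.

Every shape's color has rotated by the same amount around the hue wheel — a uniform hue shift. Every shape is tilted by the same angle and the image corners show triangular fill wedges — a whole-image rotation by a non-right angle.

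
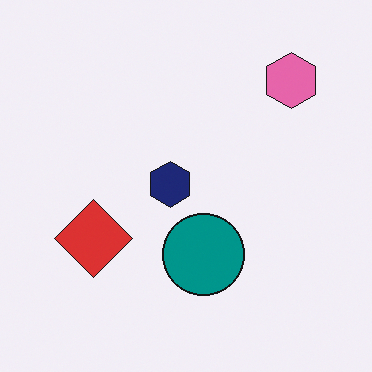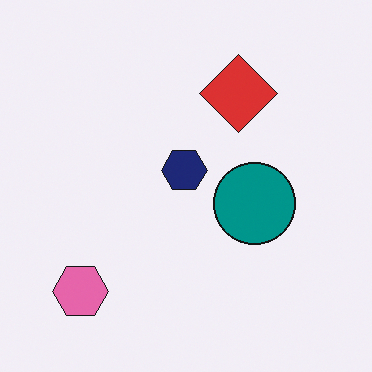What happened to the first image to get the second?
Transposed (reflected across the top-left ↔ bottom-right diagonal).

Shapes have swapped their row and column positions — what was in the top-right is now in the bottom-left — a diagonal reflection.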